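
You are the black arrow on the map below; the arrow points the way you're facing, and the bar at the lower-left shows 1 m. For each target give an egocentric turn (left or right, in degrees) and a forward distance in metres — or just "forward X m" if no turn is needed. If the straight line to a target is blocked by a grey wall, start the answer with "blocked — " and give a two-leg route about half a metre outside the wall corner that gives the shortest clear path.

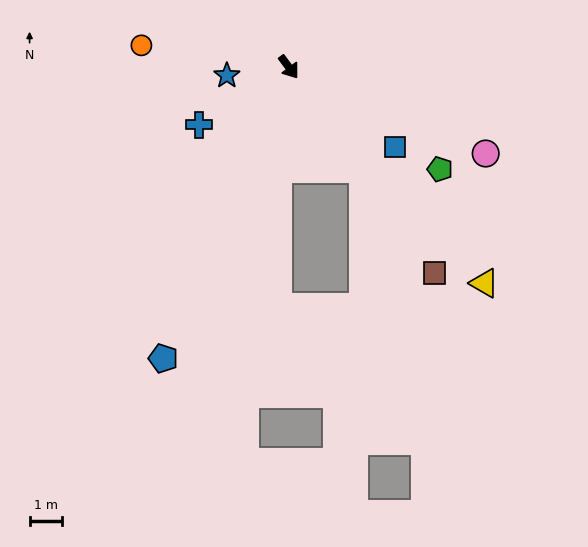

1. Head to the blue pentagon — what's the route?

turn right 60°, forward 9.7 m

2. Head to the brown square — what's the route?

forward 7.7 m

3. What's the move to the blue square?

turn left 16°, forward 4.1 m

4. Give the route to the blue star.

turn right 119°, forward 1.9 m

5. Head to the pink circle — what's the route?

turn left 30°, forward 6.6 m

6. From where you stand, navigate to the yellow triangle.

turn left 5°, forward 8.9 m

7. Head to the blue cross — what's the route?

turn right 94°, forward 3.3 m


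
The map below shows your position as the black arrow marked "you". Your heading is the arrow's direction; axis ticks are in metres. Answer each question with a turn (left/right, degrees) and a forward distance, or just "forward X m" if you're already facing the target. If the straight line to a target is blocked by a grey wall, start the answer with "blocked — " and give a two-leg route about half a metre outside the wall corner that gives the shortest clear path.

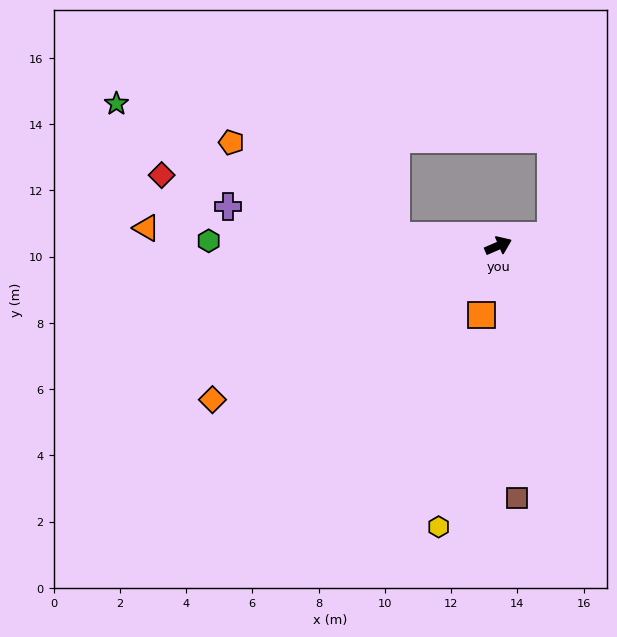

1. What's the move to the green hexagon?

turn left 156°, forward 8.7 m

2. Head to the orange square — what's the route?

turn right 127°, forward 2.1 m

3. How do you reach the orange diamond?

turn right 175°, forward 9.8 m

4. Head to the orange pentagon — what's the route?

blocked — turn left 151°, forward 3.1 m, then turn right 24°, forward 5.7 m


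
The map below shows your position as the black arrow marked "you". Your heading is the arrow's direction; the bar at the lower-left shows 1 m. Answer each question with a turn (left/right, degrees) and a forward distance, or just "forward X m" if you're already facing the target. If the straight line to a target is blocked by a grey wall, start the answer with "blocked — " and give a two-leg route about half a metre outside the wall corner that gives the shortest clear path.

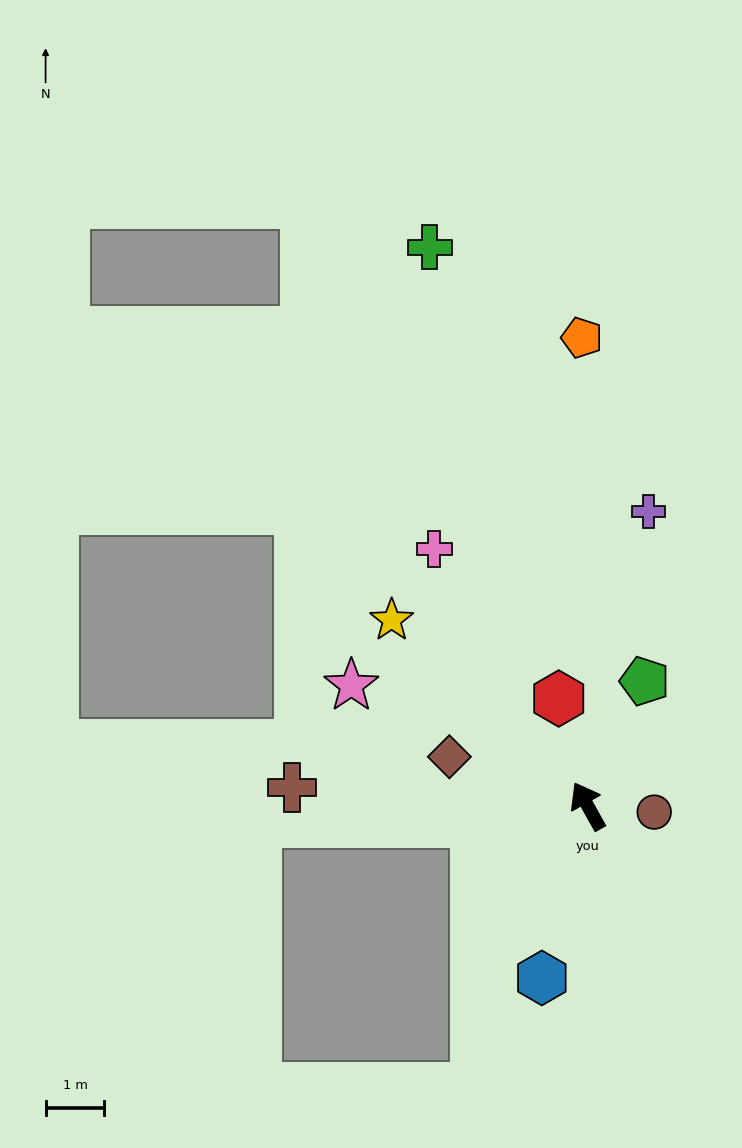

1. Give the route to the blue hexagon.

turn left 136°, forward 3.0 m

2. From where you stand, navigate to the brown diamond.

turn left 41°, forward 2.5 m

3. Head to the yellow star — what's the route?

turn left 17°, forward 4.6 m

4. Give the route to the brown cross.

turn left 57°, forward 5.0 m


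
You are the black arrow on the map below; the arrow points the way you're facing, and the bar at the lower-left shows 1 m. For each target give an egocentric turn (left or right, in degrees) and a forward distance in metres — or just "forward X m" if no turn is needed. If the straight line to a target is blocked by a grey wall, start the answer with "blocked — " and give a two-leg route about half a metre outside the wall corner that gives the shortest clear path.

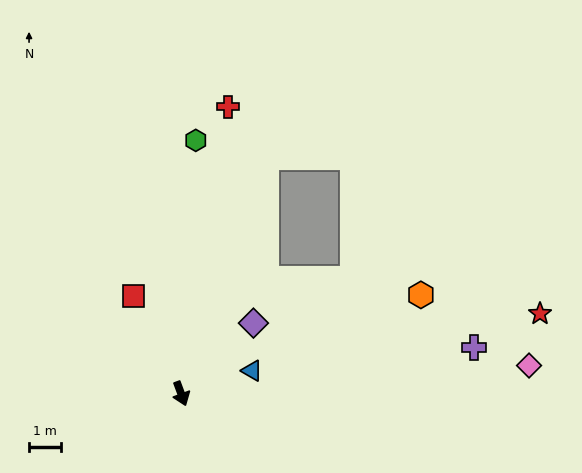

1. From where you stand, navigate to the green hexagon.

turn left 156°, forward 7.9 m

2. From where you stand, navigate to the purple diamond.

turn left 114°, forward 3.2 m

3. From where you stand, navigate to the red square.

turn right 174°, forward 3.4 m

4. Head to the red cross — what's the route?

turn left 150°, forward 9.1 m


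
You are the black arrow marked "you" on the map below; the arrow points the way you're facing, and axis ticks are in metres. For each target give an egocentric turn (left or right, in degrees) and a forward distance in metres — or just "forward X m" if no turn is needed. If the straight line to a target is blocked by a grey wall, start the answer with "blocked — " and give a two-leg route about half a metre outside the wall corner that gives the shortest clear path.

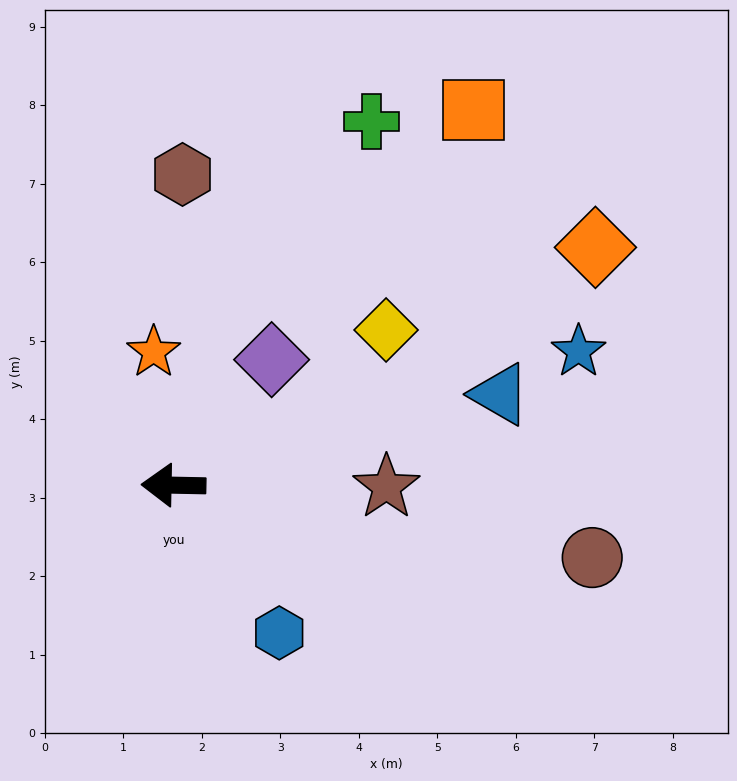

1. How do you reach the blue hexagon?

turn left 127°, forward 2.3 m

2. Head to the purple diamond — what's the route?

turn right 127°, forward 2.0 m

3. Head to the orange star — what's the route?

turn right 80°, forward 1.7 m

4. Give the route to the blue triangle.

turn right 163°, forward 4.3 m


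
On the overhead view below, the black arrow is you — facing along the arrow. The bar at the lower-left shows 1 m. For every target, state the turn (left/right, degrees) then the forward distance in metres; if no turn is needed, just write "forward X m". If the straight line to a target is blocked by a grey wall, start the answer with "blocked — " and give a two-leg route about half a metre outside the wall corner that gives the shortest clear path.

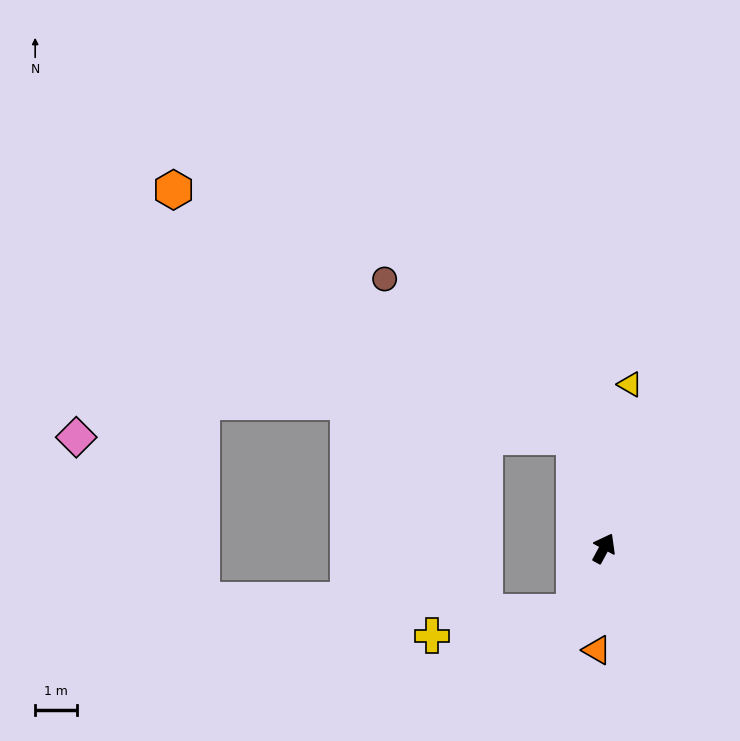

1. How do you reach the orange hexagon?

blocked — turn left 43°, forward 2.7 m, then turn left 44°, forward 11.2 m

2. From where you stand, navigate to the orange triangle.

turn right 156°, forward 2.4 m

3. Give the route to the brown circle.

blocked — turn left 43°, forward 2.7 m, then turn left 36°, forward 5.9 m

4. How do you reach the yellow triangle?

turn left 19°, forward 3.9 m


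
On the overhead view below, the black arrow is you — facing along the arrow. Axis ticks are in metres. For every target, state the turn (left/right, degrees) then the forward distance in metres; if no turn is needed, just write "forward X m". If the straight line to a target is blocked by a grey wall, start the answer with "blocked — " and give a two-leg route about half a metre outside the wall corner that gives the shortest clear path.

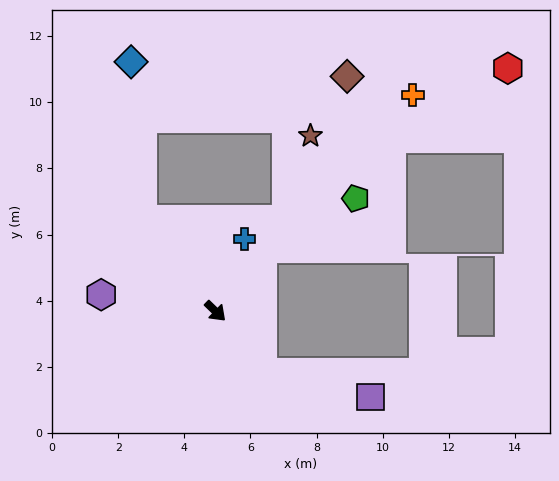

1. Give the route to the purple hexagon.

turn right 144°, forward 3.5 m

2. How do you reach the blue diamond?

blocked — turn left 172°, forward 3.5 m, then turn right 34°, forward 4.8 m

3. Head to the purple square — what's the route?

blocked — turn right 8°, forward 2.3 m, then turn left 39°, forward 3.4 m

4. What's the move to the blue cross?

turn left 112°, forward 2.4 m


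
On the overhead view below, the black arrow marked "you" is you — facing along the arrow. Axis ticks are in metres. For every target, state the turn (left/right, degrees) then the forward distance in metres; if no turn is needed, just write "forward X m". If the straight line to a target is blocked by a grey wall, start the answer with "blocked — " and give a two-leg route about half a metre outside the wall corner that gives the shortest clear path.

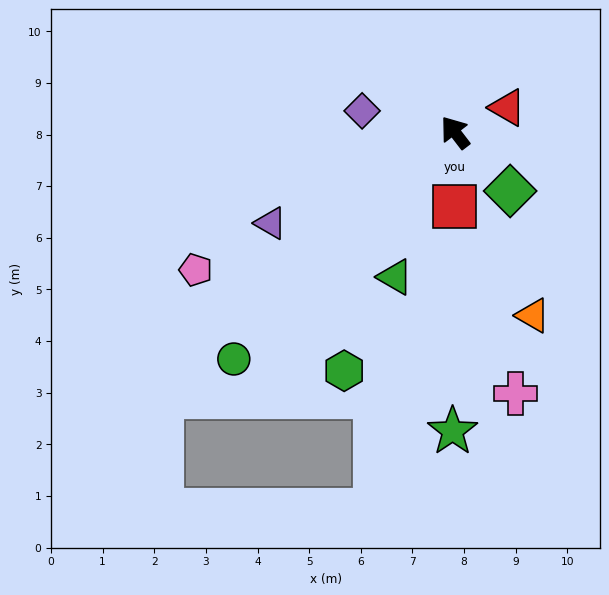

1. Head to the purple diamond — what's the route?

turn left 39°, forward 1.8 m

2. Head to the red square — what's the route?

turn left 142°, forward 1.4 m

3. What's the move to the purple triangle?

turn left 79°, forward 4.0 m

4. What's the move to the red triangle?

turn right 102°, forward 1.1 m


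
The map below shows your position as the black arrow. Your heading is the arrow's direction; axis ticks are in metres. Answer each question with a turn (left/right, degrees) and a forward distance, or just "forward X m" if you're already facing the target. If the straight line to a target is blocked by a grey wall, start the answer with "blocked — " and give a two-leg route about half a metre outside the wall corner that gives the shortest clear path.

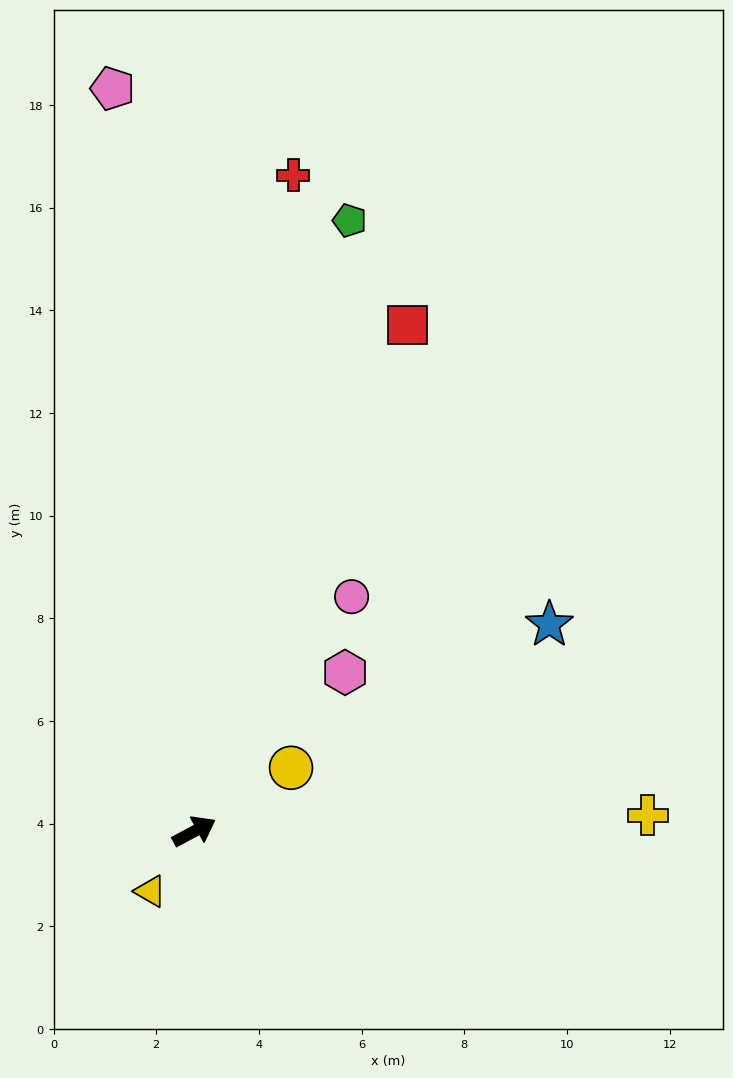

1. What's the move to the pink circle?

turn left 28°, forward 5.5 m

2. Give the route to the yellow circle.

turn left 5°, forward 2.3 m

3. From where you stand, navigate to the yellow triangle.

turn right 154°, forward 1.4 m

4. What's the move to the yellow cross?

turn right 26°, forward 8.8 m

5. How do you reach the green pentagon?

turn left 48°, forward 12.3 m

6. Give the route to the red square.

turn left 39°, forward 10.7 m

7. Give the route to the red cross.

turn left 53°, forward 12.9 m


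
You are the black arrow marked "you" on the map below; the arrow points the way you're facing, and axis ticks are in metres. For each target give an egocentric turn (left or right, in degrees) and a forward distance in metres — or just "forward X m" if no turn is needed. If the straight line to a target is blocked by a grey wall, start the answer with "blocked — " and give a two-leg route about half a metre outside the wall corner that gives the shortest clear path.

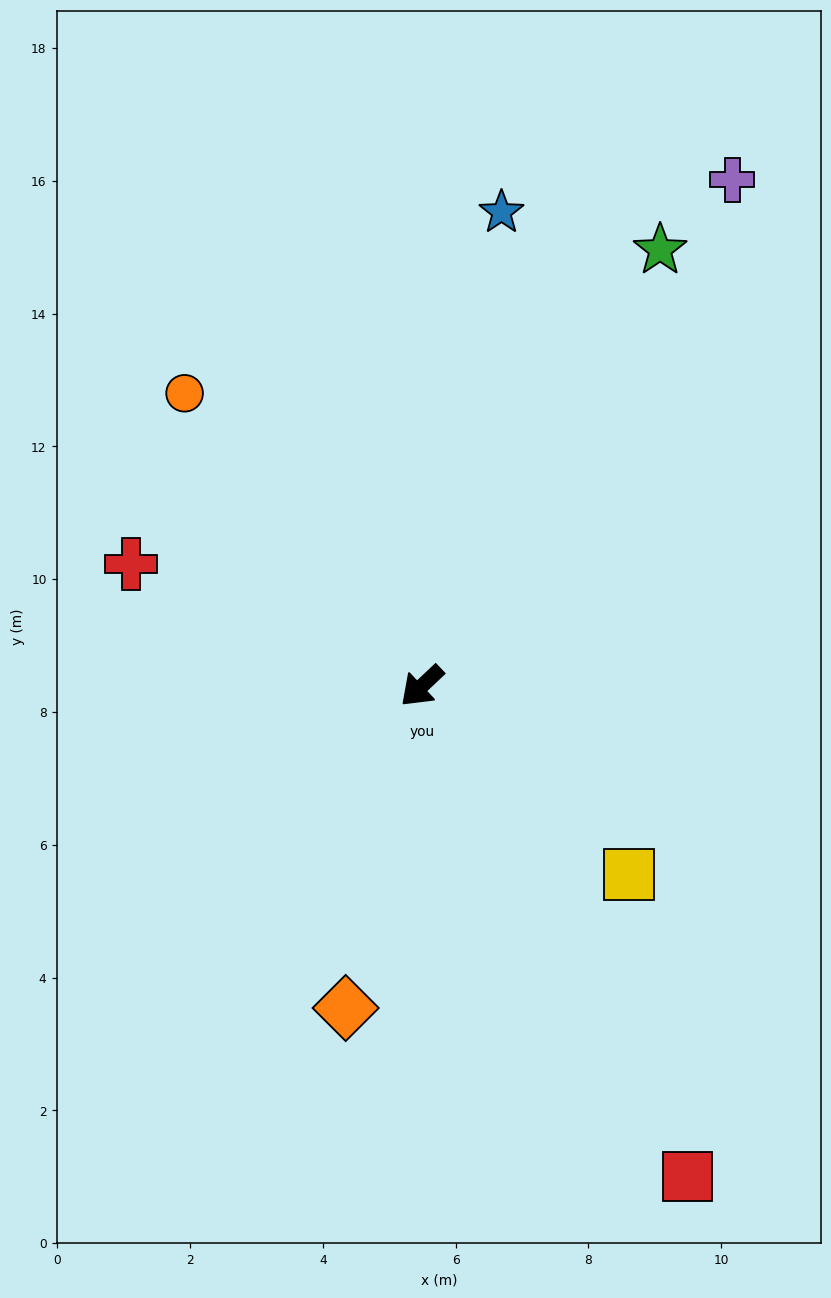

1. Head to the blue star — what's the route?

turn right 143°, forward 7.2 m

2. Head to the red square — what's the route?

turn left 75°, forward 8.4 m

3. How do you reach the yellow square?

turn left 94°, forward 4.2 m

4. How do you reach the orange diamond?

turn left 33°, forward 5.0 m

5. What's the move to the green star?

turn right 162°, forward 7.5 m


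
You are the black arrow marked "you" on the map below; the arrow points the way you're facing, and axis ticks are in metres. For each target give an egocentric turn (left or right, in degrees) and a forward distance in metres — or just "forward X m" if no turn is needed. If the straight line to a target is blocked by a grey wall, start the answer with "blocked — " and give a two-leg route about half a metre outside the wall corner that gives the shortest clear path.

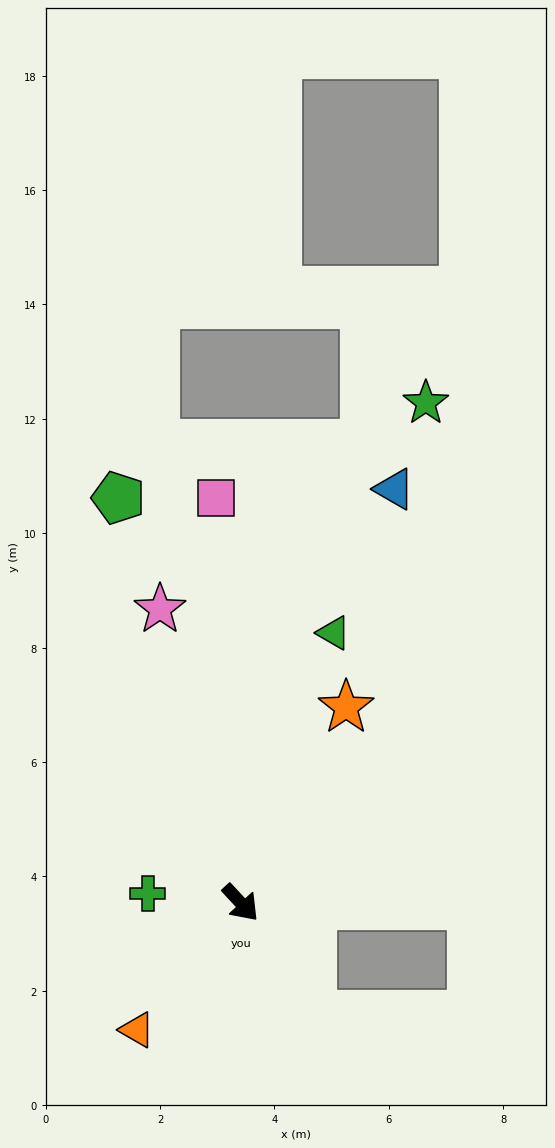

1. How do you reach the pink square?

turn left 141°, forward 7.1 m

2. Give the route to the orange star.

turn left 109°, forward 3.9 m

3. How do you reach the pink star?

turn left 153°, forward 5.3 m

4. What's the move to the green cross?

turn right 139°, forward 1.6 m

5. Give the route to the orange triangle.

turn right 82°, forward 2.9 m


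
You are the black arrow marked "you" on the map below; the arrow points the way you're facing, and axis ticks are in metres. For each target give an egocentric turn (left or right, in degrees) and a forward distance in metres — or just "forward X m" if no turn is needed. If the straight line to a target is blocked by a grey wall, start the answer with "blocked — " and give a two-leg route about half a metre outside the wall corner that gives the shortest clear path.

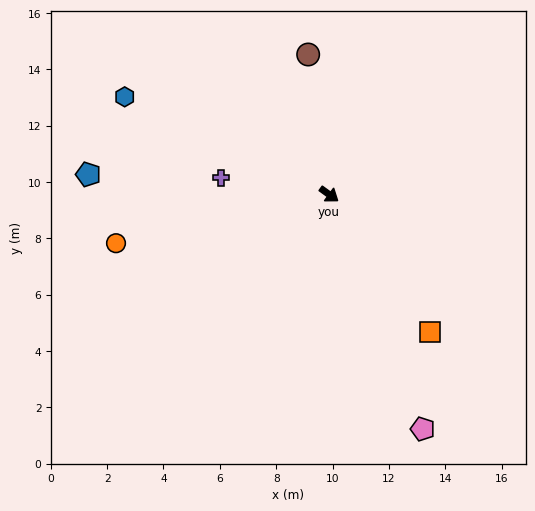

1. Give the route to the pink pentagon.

turn right 32°, forward 9.0 m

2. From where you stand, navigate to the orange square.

turn right 18°, forward 6.1 m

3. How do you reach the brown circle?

turn left 134°, forward 5.0 m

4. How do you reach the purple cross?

turn right 153°, forward 3.9 m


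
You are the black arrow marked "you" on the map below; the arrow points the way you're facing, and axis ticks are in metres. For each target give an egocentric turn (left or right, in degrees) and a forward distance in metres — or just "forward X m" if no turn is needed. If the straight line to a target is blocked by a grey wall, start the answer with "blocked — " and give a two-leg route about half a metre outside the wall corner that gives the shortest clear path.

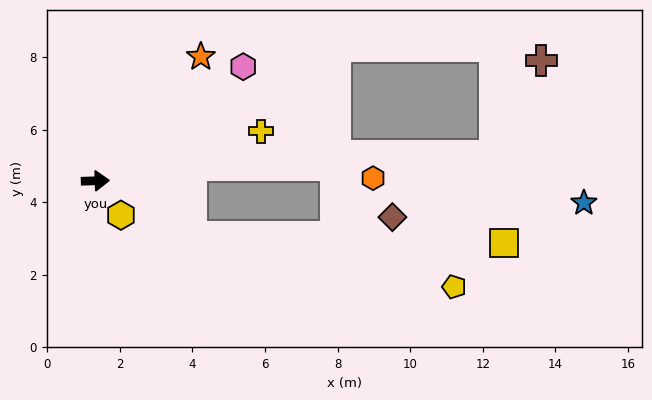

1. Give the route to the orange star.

turn left 48°, forward 4.5 m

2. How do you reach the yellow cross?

turn left 15°, forward 4.8 m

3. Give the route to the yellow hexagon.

turn right 55°, forward 1.2 m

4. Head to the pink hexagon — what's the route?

turn left 36°, forward 5.1 m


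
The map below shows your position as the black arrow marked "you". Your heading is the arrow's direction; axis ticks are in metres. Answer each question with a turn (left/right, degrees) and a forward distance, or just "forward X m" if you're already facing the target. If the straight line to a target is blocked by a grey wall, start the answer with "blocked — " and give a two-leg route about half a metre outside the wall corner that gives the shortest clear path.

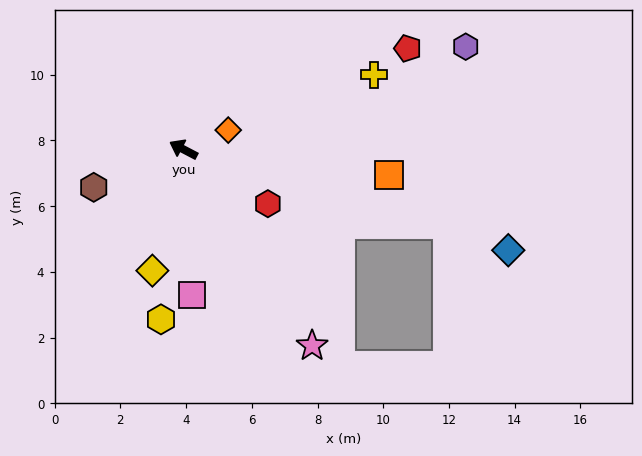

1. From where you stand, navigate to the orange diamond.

turn right 129°, forward 1.5 m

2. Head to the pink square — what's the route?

turn left 121°, forward 4.4 m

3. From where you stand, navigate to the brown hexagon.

turn left 51°, forward 3.0 m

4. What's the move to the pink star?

turn left 151°, forward 7.1 m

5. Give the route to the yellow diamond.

turn left 103°, forward 3.8 m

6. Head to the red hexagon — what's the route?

turn left 175°, forward 3.1 m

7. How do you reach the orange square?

turn right 159°, forward 6.3 m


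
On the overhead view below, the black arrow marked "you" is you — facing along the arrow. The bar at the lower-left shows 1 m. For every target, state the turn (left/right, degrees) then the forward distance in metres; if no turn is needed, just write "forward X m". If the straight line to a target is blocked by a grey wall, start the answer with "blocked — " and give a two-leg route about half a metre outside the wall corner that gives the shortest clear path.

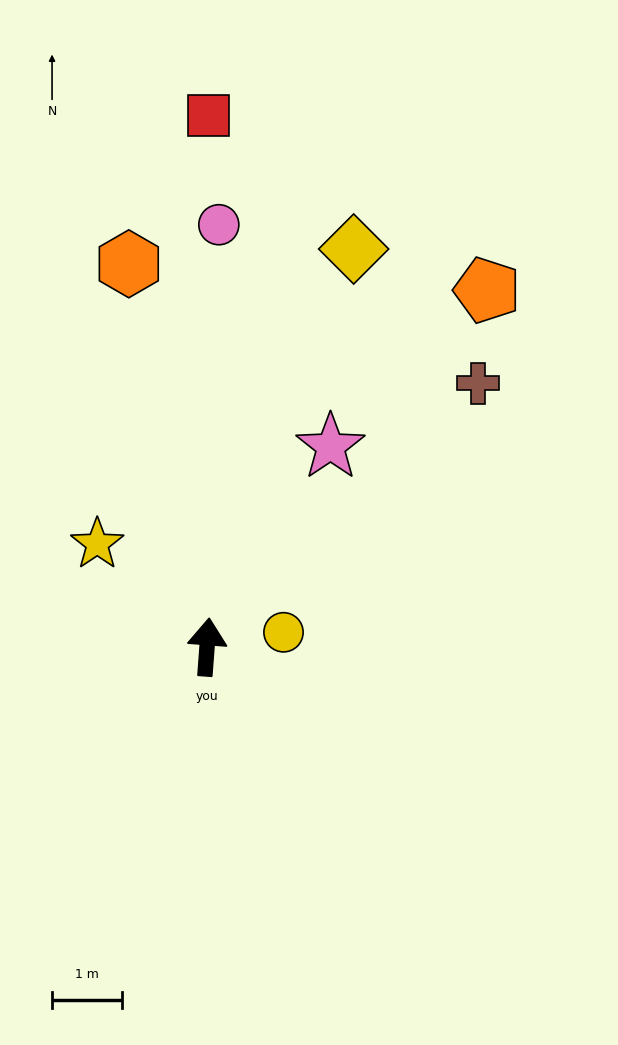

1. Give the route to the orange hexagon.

turn left 16°, forward 5.6 m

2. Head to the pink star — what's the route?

turn right 27°, forward 3.3 m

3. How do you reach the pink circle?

turn left 3°, forward 6.0 m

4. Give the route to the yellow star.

turn left 51°, forward 2.1 m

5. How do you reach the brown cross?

turn right 42°, forward 5.4 m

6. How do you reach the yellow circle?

turn right 75°, forward 1.1 m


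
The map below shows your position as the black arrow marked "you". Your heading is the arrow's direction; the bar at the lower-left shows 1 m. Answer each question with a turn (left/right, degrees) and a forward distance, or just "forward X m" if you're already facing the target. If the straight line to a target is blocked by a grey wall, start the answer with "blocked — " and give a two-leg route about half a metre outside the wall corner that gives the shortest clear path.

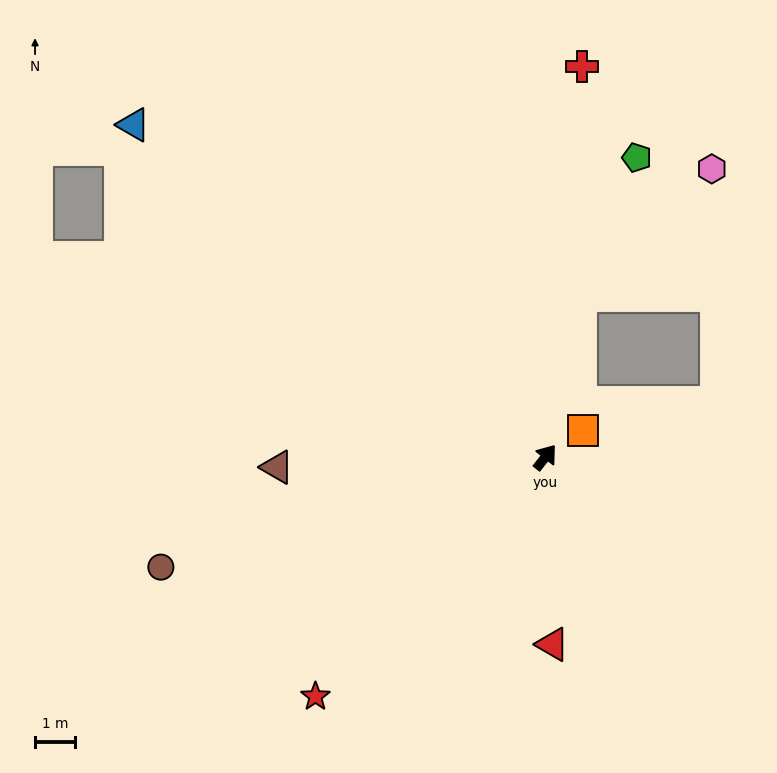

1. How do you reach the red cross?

turn left 33°, forward 9.8 m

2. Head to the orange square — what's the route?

turn right 17°, forward 1.1 m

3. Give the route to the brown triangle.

turn left 130°, forward 6.7 m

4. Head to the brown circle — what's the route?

turn left 144°, forward 9.9 m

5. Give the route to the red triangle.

turn right 140°, forward 4.7 m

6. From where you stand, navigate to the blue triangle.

turn left 89°, forward 13.2 m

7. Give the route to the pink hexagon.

blocked — turn left 26°, forward 4.1 m, then turn right 34°, forward 4.5 m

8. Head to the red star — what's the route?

turn left 174°, forward 8.2 m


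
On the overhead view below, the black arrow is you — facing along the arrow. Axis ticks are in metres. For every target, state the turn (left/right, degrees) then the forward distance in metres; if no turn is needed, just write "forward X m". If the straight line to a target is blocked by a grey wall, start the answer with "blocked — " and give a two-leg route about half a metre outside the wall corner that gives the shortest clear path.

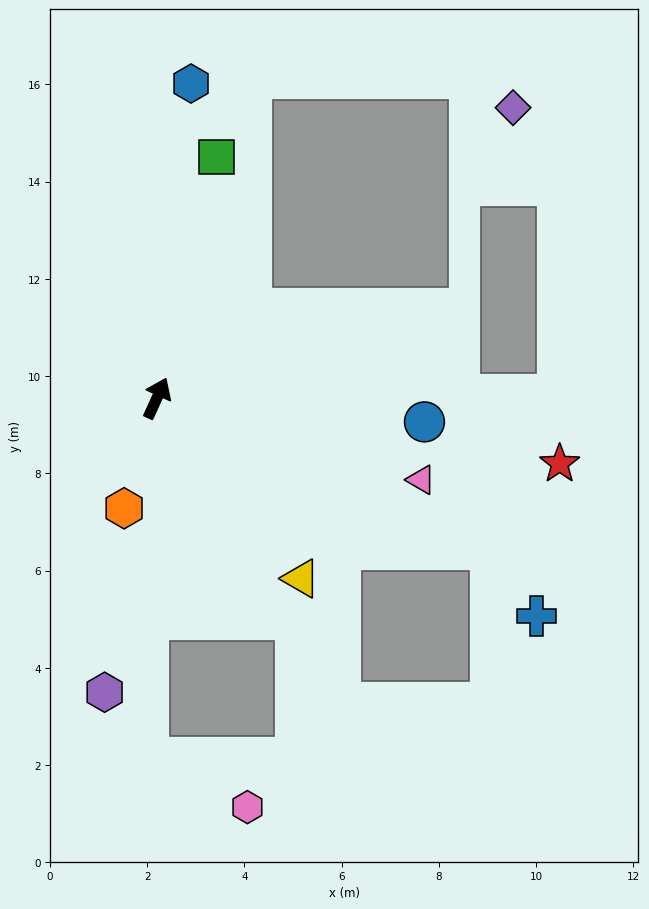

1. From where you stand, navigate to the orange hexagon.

turn right 172°, forward 2.4 m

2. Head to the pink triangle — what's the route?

turn right 83°, forward 5.7 m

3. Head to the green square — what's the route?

turn left 11°, forward 5.1 m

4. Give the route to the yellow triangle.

turn right 117°, forward 4.7 m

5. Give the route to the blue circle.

turn right 71°, forward 5.5 m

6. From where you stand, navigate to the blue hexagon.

turn left 18°, forward 6.5 m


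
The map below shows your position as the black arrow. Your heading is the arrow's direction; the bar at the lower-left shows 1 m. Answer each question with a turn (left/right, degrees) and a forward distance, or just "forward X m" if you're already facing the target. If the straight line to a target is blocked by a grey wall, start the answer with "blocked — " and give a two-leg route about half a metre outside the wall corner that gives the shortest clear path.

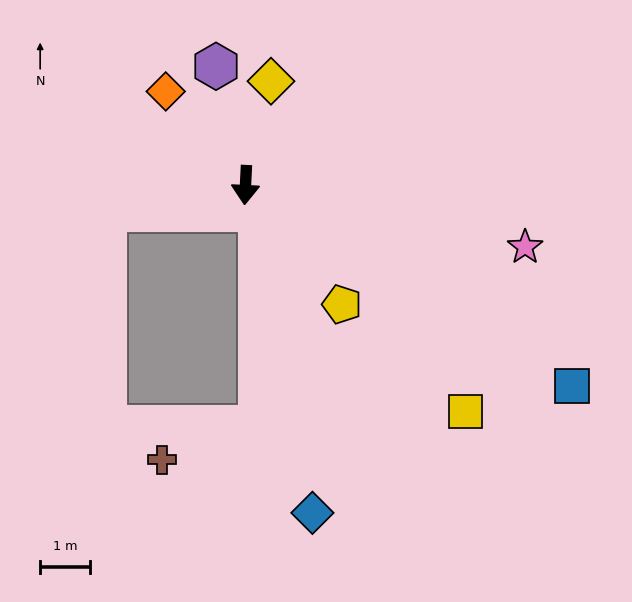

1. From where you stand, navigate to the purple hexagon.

turn right 163°, forward 2.5 m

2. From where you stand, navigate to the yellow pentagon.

turn left 42°, forward 3.1 m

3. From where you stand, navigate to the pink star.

turn left 80°, forward 5.7 m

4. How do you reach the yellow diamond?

turn left 169°, forward 2.1 m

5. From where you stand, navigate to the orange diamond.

turn right 137°, forward 2.5 m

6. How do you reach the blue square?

turn left 61°, forward 7.7 m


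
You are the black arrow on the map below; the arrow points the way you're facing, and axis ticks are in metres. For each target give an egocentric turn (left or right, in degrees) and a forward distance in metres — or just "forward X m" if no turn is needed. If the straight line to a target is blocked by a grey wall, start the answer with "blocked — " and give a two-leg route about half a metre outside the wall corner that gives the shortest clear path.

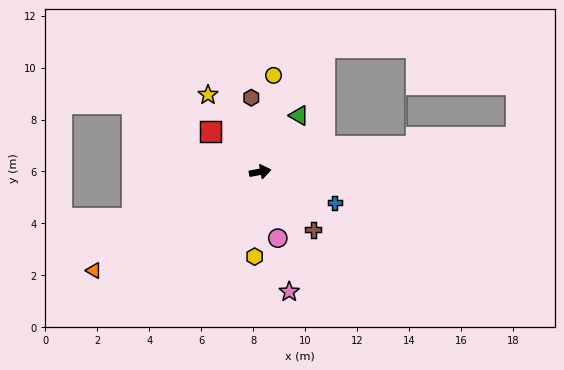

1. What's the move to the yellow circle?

turn left 72°, forward 3.7 m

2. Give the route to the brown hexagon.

turn left 86°, forward 2.9 m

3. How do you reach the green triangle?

turn left 45°, forward 2.6 m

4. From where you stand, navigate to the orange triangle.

turn right 160°, forward 7.4 m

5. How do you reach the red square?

turn left 131°, forward 2.5 m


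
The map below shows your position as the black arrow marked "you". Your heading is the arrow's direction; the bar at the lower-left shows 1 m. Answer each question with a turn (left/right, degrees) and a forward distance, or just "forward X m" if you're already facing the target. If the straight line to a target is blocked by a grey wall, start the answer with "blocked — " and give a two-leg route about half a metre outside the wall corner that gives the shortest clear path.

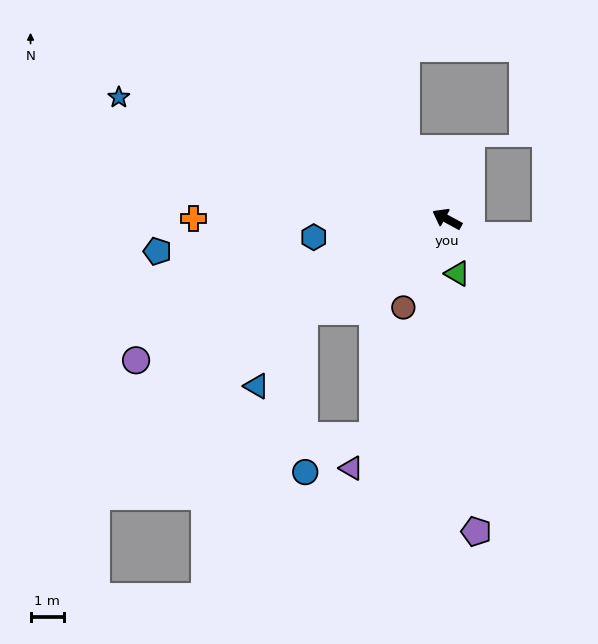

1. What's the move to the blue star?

turn left 8°, forward 10.6 m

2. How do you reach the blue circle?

blocked — turn left 61°, forward 5.2 m, then turn left 58°, forward 4.9 m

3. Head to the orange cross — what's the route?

turn left 28°, forward 7.7 m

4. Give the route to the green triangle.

turn left 129°, forward 1.7 m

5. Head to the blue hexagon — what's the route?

turn left 36°, forward 4.1 m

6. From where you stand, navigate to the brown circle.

turn left 92°, forward 3.0 m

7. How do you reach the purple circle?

turn left 53°, forward 10.3 m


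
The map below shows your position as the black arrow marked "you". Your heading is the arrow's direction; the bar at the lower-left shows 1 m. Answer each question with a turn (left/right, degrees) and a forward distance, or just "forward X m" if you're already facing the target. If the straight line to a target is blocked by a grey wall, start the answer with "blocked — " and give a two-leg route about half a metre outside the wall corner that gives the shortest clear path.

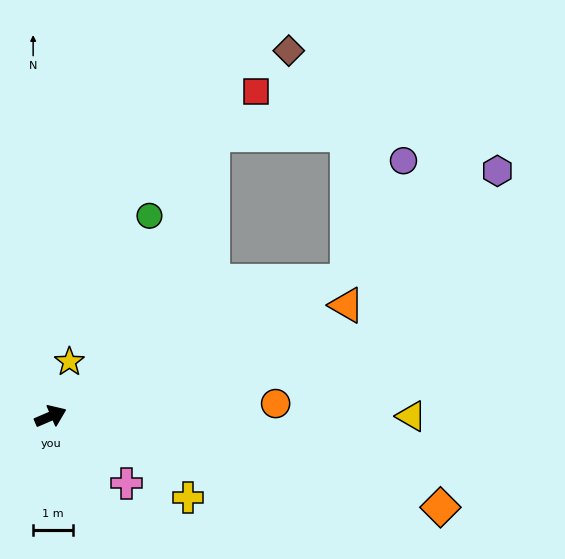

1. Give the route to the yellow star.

turn left 48°, forward 1.4 m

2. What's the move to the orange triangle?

turn right 3°, forward 7.9 m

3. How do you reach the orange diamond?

turn right 36°, forward 10.0 m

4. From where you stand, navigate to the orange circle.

turn right 20°, forward 5.6 m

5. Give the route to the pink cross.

turn right 65°, forward 2.5 m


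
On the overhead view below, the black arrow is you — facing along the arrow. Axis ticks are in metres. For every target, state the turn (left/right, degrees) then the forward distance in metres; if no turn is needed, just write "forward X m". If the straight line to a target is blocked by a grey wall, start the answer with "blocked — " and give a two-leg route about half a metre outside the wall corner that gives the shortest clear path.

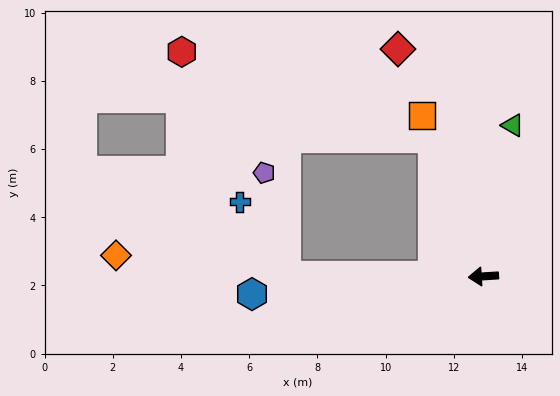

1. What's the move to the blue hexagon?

forward 6.8 m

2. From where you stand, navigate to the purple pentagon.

blocked — turn right 4°, forward 5.8 m, then turn right 77°, forward 3.1 m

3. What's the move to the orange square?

turn right 73°, forward 5.0 m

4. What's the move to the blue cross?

blocked — turn right 4°, forward 5.8 m, then turn right 57°, forward 2.6 m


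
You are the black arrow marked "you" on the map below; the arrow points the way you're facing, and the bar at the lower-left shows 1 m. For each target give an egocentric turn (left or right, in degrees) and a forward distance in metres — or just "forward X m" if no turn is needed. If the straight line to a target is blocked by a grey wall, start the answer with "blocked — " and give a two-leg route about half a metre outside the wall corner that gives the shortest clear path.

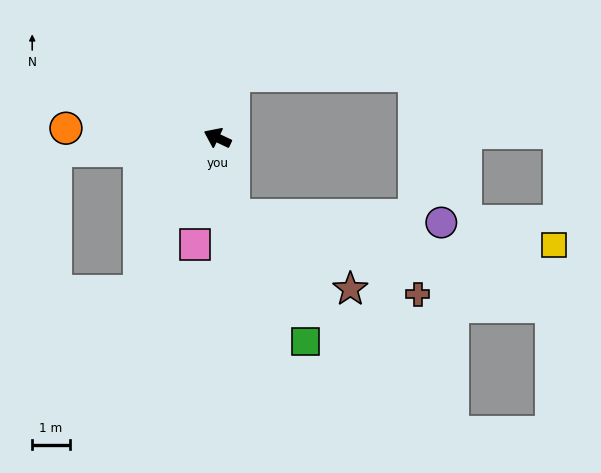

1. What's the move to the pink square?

turn left 103°, forward 2.9 m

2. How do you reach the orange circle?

turn left 22°, forward 4.0 m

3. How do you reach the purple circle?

blocked — turn left 128°, forward 2.1 m, then turn left 75°, forward 5.5 m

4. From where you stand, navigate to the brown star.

blocked — turn left 128°, forward 2.1 m, then turn left 45°, forward 3.7 m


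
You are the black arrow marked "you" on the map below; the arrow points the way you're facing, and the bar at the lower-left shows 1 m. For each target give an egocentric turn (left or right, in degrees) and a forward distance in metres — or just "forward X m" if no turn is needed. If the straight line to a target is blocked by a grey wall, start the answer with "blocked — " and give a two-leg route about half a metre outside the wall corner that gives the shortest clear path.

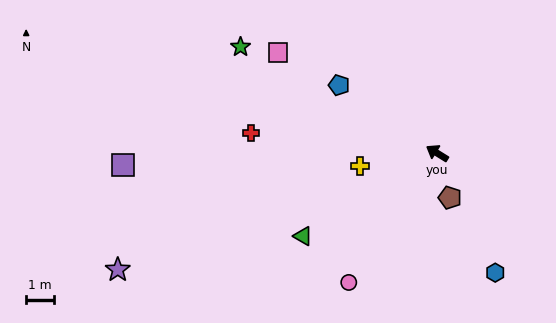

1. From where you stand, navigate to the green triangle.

turn left 64°, forward 5.8 m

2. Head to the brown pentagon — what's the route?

turn left 138°, forward 1.7 m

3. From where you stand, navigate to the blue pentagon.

turn right 3°, forward 4.4 m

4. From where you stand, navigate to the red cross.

turn left 26°, forward 6.8 m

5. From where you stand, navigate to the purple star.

turn left 52°, forward 12.4 m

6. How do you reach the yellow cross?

turn left 41°, forward 2.9 m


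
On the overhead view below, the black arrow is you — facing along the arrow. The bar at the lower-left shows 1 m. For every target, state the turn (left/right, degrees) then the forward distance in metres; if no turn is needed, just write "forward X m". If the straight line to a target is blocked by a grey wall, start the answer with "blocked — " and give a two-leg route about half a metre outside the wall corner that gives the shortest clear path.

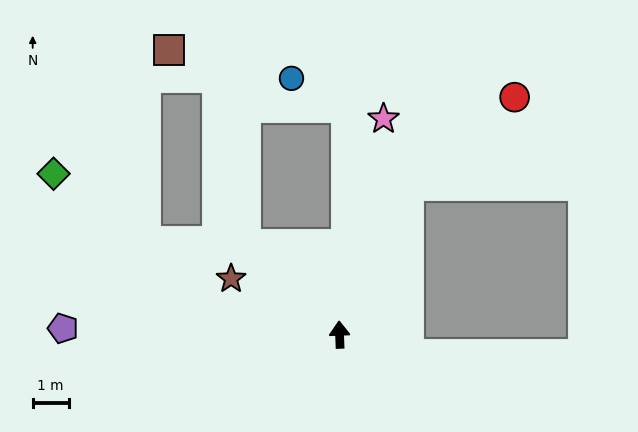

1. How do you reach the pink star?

turn right 14°, forward 6.1 m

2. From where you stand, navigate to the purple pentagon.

turn left 87°, forward 7.7 m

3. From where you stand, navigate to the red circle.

blocked — turn right 27°, forward 4.5 m, then turn right 25°, forward 3.8 m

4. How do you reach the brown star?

turn left 61°, forward 3.4 m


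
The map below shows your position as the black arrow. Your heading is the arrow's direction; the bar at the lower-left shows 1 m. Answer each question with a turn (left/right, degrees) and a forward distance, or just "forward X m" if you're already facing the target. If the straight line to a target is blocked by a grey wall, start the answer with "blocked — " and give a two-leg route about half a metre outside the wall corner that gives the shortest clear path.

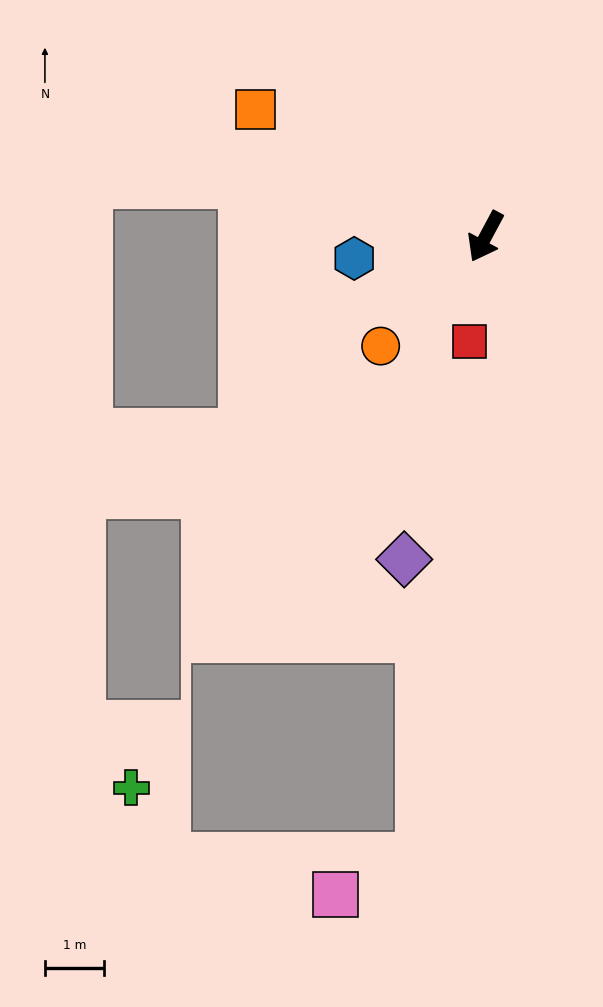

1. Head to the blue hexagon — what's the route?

turn right 52°, forward 2.3 m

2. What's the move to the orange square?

turn right 91°, forward 4.5 m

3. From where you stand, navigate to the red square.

turn left 19°, forward 1.8 m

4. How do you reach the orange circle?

turn right 16°, forward 2.6 m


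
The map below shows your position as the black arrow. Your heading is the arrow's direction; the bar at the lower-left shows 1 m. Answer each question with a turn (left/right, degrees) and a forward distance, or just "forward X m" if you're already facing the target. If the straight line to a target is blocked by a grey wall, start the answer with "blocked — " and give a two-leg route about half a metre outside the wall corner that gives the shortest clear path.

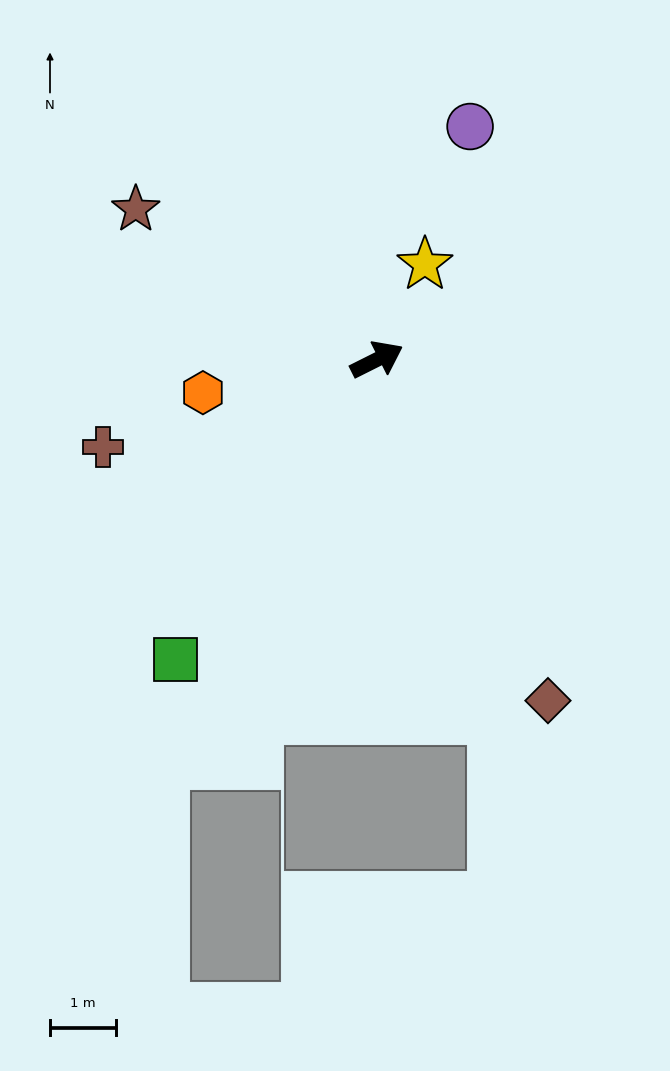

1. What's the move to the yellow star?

turn left 37°, forward 1.6 m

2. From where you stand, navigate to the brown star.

turn left 121°, forward 4.3 m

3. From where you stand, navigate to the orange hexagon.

turn left 164°, forward 2.7 m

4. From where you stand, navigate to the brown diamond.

turn right 90°, forward 5.8 m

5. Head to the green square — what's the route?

turn right 151°, forward 5.5 m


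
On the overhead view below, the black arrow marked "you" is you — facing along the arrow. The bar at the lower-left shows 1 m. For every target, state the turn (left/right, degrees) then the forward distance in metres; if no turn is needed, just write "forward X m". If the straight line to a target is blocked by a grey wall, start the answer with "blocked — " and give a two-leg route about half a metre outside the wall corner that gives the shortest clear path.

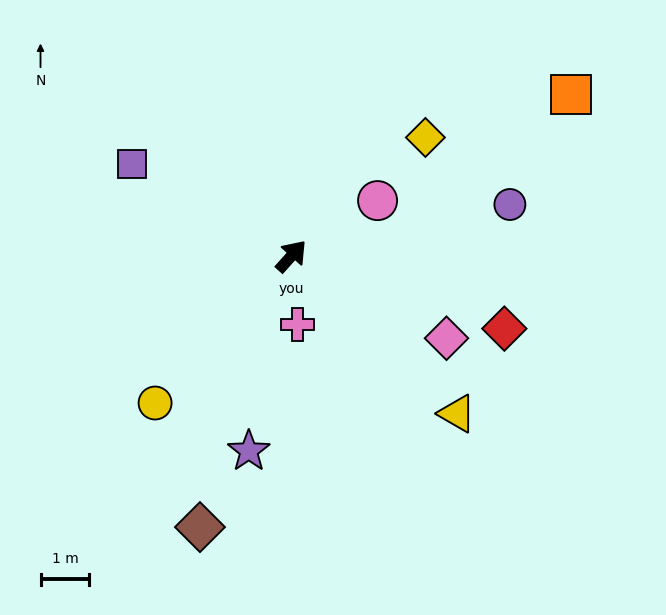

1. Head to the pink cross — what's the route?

turn right 133°, forward 1.4 m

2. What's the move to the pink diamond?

turn right 76°, forward 3.6 m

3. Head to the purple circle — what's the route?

turn right 35°, forward 4.6 m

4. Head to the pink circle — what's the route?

turn right 15°, forward 2.1 m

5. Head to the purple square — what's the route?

turn left 102°, forward 3.8 m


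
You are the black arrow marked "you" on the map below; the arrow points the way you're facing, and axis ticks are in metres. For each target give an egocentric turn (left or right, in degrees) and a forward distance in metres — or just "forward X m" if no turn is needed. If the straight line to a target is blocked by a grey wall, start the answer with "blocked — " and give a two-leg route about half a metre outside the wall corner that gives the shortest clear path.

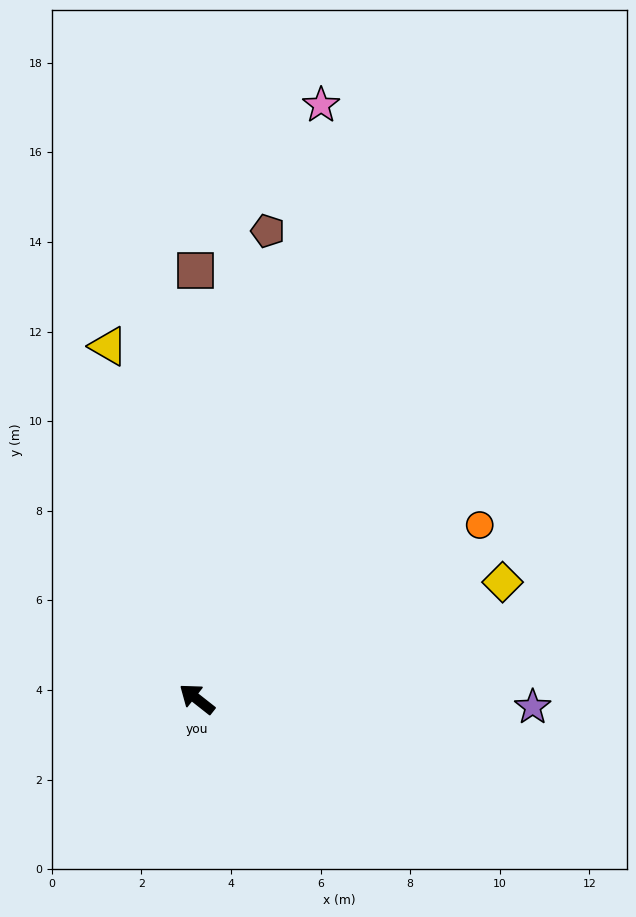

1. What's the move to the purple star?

turn right 143°, forward 7.5 m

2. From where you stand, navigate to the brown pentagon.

turn right 60°, forward 10.6 m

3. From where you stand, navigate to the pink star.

turn right 64°, forward 13.5 m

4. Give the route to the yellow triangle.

turn right 38°, forward 8.1 m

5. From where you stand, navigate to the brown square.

turn right 52°, forward 9.6 m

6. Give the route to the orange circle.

turn right 110°, forward 7.4 m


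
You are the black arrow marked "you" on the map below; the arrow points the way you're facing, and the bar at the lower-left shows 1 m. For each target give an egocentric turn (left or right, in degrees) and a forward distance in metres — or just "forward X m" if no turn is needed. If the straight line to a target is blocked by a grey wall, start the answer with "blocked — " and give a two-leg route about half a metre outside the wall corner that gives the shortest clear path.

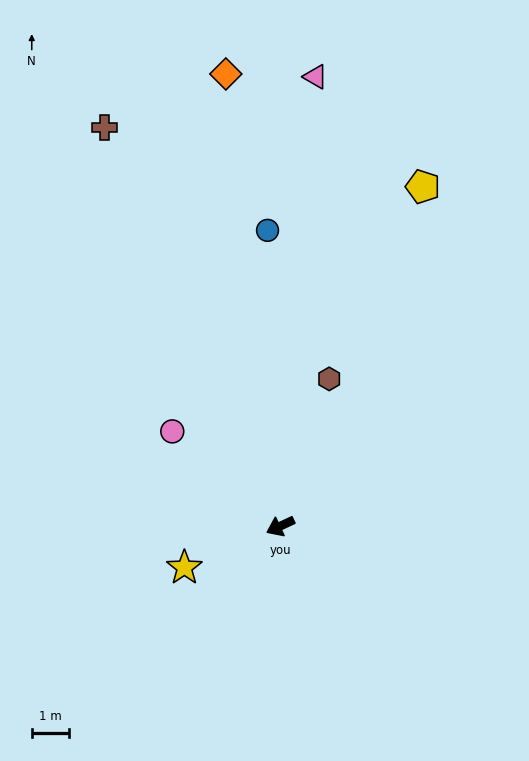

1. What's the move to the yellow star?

forward 2.8 m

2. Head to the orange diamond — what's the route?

turn right 108°, forward 12.2 m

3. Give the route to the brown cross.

turn right 91°, forward 11.7 m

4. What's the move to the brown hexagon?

turn right 133°, forward 4.2 m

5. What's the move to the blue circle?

turn right 113°, forward 7.9 m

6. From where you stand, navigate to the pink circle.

turn right 66°, forward 3.9 m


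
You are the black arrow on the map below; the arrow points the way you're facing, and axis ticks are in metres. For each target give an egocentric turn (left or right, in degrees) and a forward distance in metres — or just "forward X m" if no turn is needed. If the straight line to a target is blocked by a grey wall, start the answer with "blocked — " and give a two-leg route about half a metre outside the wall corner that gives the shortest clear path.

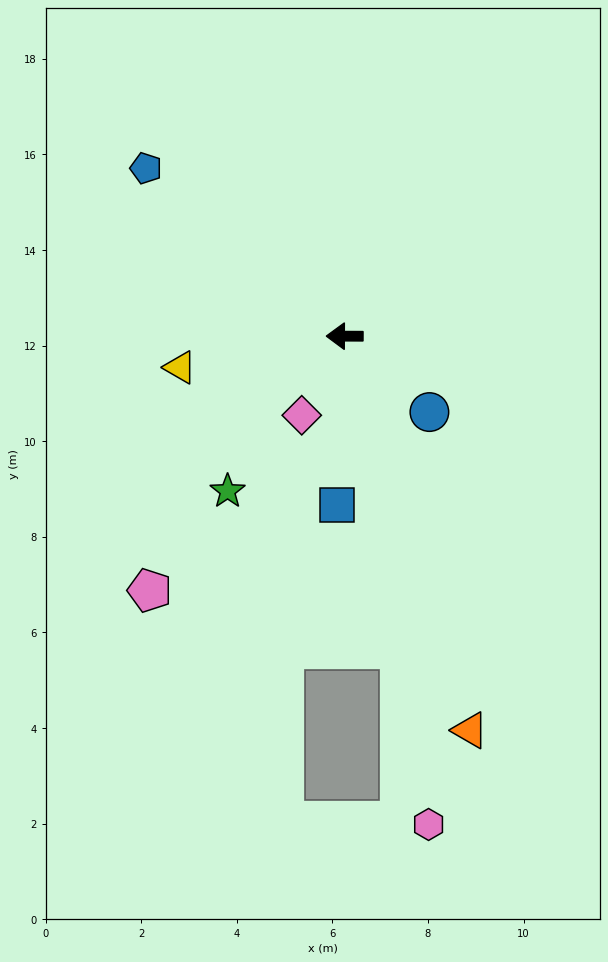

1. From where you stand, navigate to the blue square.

turn left 88°, forward 3.5 m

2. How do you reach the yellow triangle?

turn left 11°, forward 3.5 m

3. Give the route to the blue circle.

turn left 138°, forward 2.4 m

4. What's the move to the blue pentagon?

turn right 40°, forward 5.4 m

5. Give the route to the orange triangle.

turn left 108°, forward 8.7 m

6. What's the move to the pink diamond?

turn left 62°, forward 1.9 m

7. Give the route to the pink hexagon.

turn left 100°, forward 10.4 m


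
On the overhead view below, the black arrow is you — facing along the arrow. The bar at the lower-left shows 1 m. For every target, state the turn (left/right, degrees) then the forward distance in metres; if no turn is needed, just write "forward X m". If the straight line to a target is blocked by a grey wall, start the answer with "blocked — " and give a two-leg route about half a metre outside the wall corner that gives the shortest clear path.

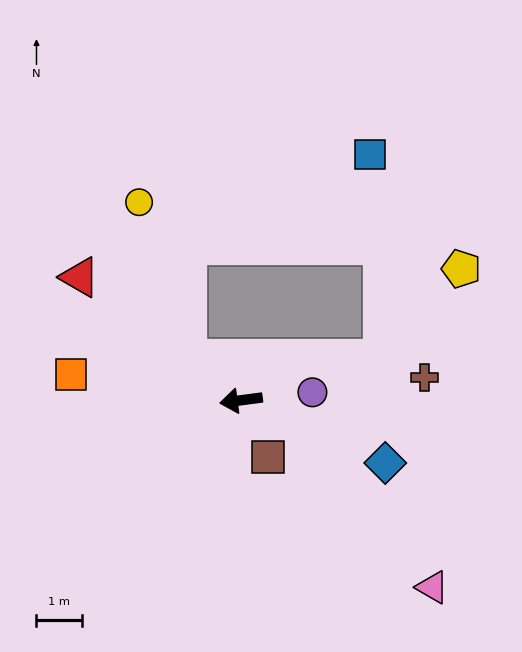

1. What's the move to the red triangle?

turn right 45°, forward 4.5 m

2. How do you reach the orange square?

turn right 16°, forward 3.8 m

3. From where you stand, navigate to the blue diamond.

turn left 149°, forward 3.5 m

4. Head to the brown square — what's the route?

turn left 108°, forward 1.4 m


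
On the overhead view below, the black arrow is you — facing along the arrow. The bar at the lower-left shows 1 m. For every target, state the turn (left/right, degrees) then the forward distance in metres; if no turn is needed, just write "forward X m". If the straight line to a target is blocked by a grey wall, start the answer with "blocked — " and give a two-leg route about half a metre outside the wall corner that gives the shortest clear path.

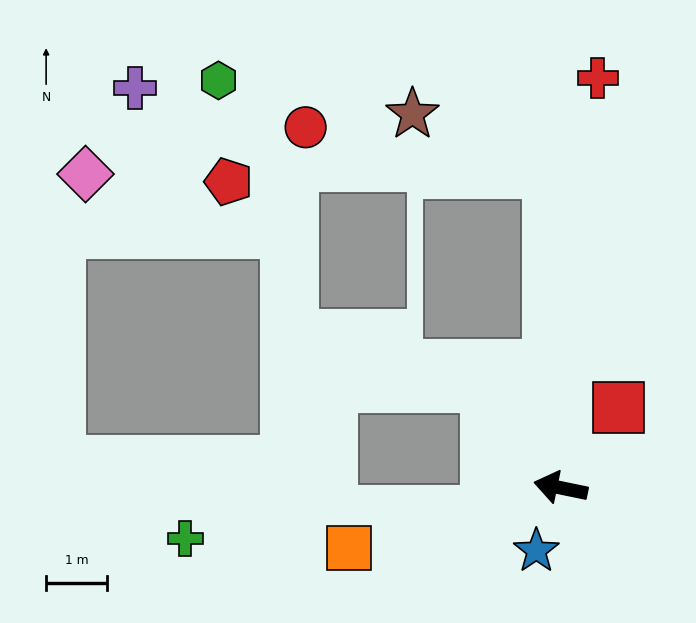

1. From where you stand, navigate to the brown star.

blocked — turn right 76°, forward 5.2 m, then turn left 64°, forward 2.4 m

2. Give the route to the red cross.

turn right 83°, forward 6.8 m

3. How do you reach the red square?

turn right 114°, forward 1.6 m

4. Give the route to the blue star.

turn left 80°, forward 1.1 m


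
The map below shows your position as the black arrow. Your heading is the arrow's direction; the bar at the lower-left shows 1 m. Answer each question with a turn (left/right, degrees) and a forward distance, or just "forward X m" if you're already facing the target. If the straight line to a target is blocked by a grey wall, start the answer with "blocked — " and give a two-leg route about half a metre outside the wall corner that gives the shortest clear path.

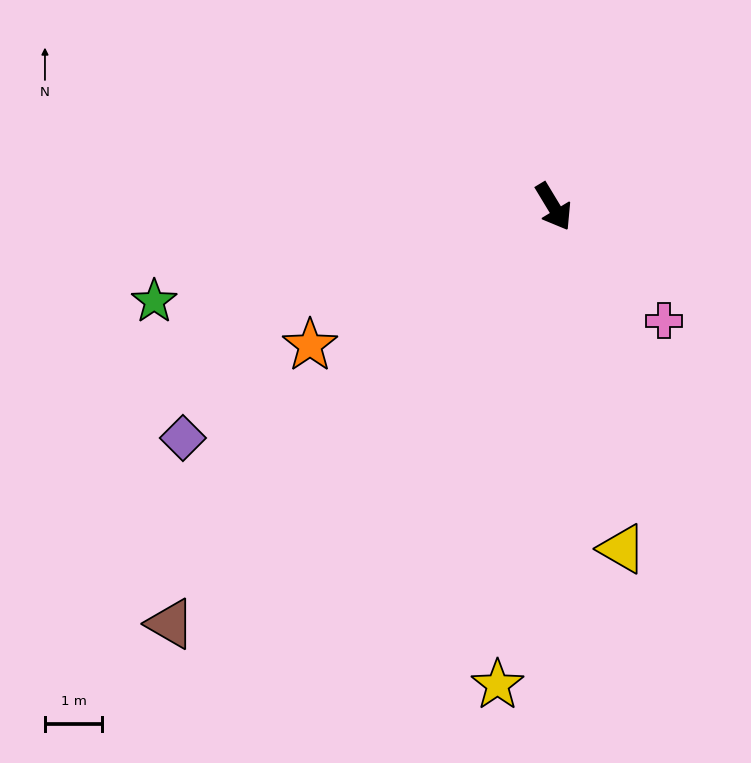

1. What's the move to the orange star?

turn right 91°, forward 4.9 m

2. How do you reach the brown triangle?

turn right 74°, forward 9.9 m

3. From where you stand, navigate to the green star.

turn right 108°, forward 7.2 m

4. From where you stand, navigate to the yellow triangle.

turn right 20°, forward 6.1 m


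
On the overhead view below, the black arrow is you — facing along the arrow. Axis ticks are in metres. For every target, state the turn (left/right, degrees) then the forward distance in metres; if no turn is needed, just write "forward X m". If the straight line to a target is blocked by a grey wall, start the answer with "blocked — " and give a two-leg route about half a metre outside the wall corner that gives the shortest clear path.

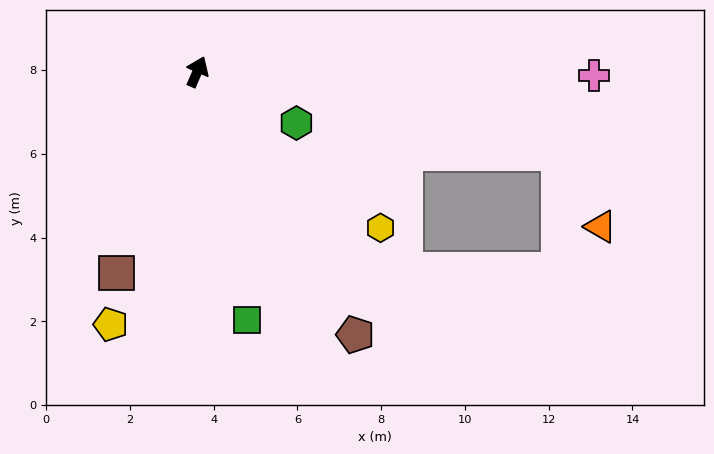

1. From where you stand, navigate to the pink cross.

turn right 67°, forward 9.5 m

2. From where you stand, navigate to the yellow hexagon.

turn right 107°, forward 5.7 m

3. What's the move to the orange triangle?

blocked — turn right 79°, forward 8.9 m, then turn right 48°, forward 2.0 m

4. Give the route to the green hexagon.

turn right 94°, forward 2.7 m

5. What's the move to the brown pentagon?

turn right 126°, forward 7.3 m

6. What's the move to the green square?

turn right 145°, forward 6.0 m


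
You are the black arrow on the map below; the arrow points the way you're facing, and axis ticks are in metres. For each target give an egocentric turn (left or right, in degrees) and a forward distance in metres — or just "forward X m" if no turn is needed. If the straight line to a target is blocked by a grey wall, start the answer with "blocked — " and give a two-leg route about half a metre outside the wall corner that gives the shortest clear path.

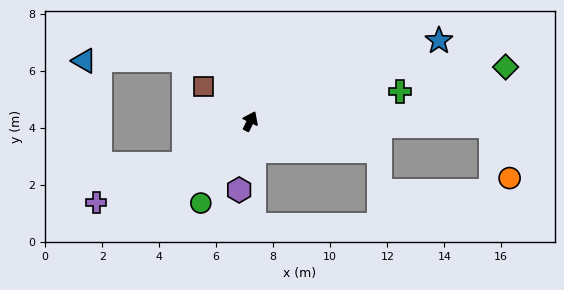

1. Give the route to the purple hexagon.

turn right 164°, forward 2.4 m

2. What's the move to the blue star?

turn right 41°, forward 7.2 m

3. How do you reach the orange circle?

blocked — turn right 65°, forward 8.4 m, then turn right 69°, forward 2.0 m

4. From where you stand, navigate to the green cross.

turn right 53°, forward 5.4 m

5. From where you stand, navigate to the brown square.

turn left 79°, forward 2.0 m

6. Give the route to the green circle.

turn left 175°, forward 3.4 m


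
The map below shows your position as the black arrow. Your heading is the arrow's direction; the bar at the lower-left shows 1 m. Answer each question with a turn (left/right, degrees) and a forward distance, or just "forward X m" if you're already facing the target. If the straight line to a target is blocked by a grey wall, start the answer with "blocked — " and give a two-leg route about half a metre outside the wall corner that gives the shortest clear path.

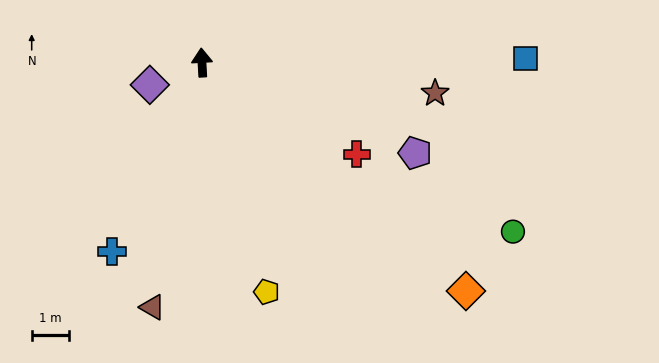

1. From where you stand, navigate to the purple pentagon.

turn right 116°, forward 6.2 m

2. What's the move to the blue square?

turn right 92°, forward 8.7 m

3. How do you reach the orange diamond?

turn right 134°, forward 9.3 m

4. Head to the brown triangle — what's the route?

turn left 165°, forward 6.7 m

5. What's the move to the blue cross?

turn left 151°, forward 5.6 m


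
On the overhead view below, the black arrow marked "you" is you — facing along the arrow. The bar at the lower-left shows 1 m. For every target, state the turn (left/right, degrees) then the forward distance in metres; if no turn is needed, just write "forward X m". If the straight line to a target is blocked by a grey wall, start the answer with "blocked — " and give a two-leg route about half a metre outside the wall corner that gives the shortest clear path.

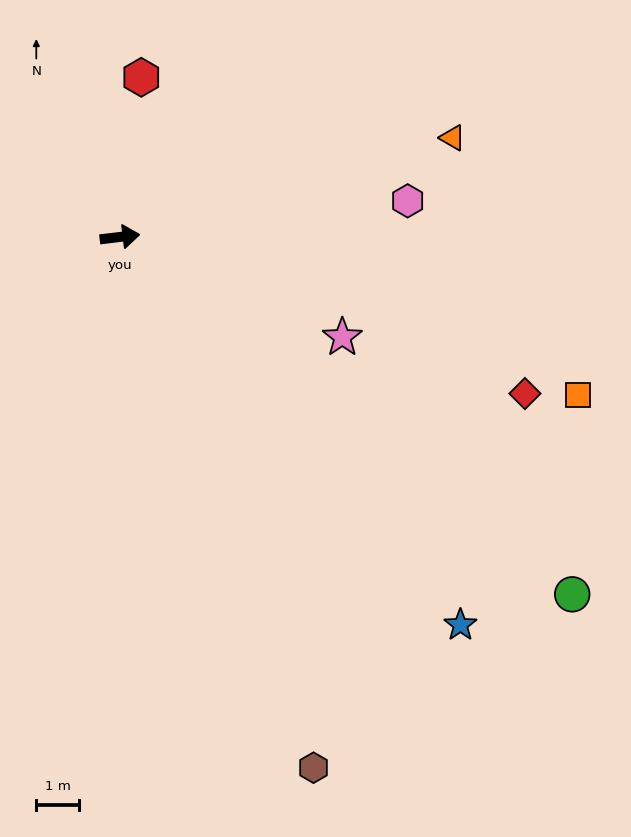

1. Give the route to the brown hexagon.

turn right 77°, forward 13.2 m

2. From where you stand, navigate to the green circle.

turn right 45°, forward 13.5 m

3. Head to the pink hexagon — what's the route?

forward 6.8 m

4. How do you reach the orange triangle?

turn left 10°, forward 8.1 m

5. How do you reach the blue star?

turn right 56°, forward 12.1 m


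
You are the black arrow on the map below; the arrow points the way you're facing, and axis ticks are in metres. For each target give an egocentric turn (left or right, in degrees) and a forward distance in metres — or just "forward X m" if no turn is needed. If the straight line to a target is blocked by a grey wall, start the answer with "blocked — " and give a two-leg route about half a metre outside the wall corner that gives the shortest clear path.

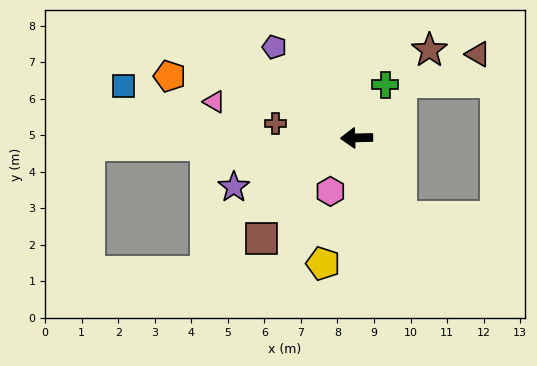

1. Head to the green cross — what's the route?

turn right 120°, forward 1.6 m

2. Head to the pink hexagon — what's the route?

turn left 62°, forward 1.6 m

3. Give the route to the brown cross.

turn right 12°, forward 2.3 m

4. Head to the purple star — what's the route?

turn left 20°, forward 3.6 m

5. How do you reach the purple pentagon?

turn right 49°, forward 3.4 m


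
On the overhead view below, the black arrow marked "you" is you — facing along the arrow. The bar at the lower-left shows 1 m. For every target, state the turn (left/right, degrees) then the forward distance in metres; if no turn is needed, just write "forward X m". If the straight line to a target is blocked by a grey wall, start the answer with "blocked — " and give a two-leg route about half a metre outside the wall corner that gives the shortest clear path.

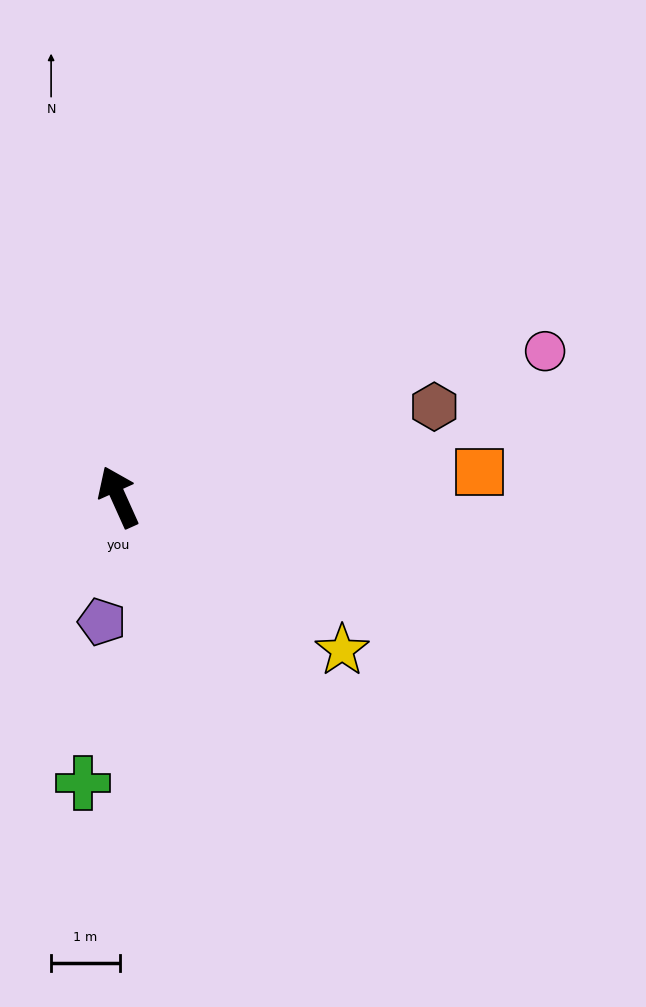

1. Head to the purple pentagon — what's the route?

turn left 148°, forward 1.8 m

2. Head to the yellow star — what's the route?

turn right 149°, forward 4.0 m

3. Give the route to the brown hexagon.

turn right 98°, forward 4.8 m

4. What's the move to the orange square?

turn right 110°, forward 5.3 m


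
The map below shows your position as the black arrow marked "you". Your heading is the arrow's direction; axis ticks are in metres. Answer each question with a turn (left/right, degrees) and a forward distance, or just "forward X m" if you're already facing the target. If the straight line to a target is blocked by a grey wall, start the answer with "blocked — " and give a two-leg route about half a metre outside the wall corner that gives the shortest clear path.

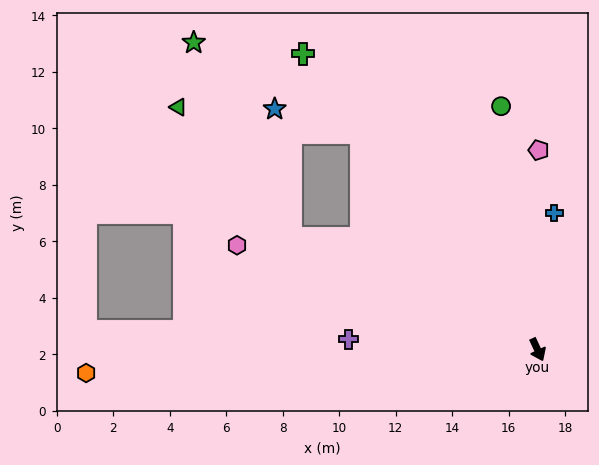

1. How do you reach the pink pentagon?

turn left 155°, forward 7.1 m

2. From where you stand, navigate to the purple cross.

turn right 118°, forward 6.7 m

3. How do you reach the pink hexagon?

turn right 134°, forward 11.3 m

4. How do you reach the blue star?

blocked — turn right 166°, forward 9.9 m, then turn left 36°, forward 3.2 m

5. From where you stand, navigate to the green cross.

turn right 167°, forward 13.4 m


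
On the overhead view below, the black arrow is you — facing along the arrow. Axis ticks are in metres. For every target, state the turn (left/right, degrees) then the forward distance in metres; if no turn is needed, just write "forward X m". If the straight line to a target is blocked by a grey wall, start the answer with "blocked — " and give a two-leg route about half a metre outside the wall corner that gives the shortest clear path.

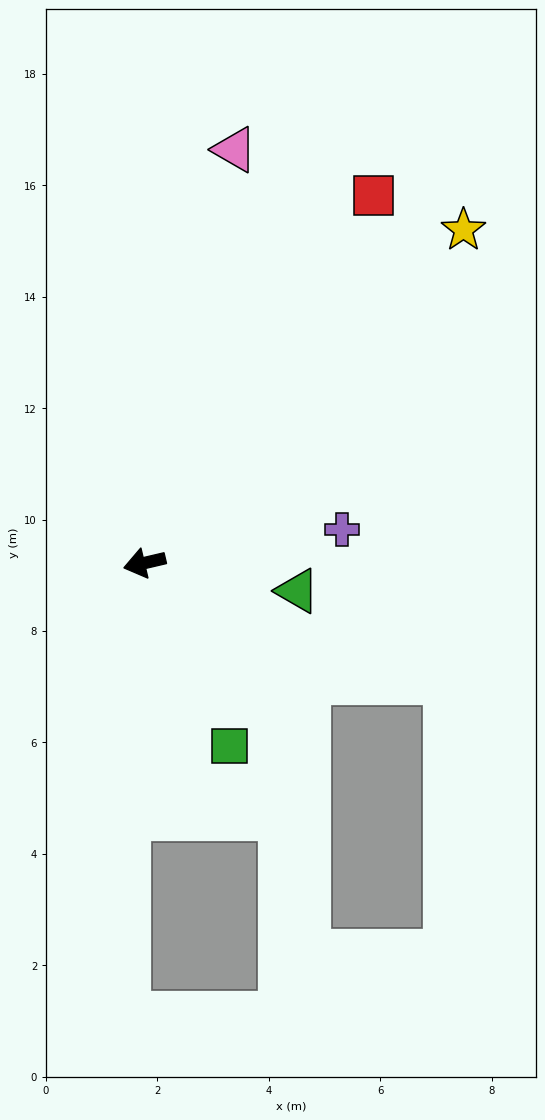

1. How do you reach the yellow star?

turn right 147°, forward 8.3 m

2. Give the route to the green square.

turn left 102°, forward 3.6 m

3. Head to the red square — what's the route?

turn right 135°, forward 7.8 m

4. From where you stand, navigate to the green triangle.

turn left 156°, forward 2.8 m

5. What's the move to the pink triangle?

turn right 115°, forward 7.6 m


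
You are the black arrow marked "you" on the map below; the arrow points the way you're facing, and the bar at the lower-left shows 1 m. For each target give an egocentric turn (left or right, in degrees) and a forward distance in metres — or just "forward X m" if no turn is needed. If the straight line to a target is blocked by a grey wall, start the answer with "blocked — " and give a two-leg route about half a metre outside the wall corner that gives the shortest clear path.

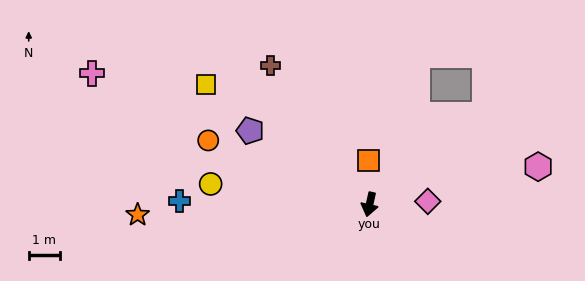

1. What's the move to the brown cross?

turn right 132°, forward 5.5 m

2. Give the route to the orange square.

turn right 166°, forward 1.4 m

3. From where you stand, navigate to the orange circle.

turn right 99°, forward 5.6 m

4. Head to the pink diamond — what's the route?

turn left 106°, forward 1.9 m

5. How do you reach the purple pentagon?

turn right 109°, forward 4.5 m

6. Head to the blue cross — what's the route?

turn right 78°, forward 6.1 m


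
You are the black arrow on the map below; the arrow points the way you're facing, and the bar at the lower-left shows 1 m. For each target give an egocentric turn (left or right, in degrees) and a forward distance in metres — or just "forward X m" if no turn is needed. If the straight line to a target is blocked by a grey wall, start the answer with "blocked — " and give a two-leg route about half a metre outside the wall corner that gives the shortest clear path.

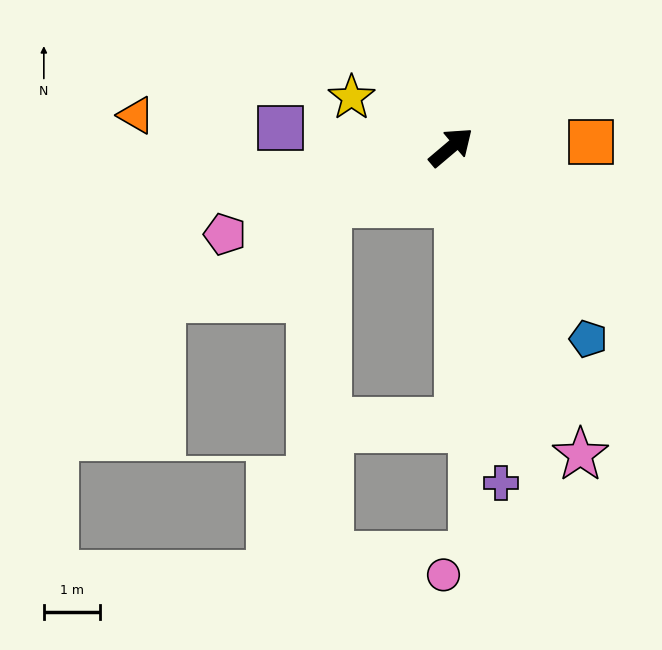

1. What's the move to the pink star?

turn right 107°, forward 5.9 m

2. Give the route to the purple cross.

turn right 122°, forward 6.0 m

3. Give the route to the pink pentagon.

turn left 161°, forward 4.3 m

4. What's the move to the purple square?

turn left 133°, forward 3.0 m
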